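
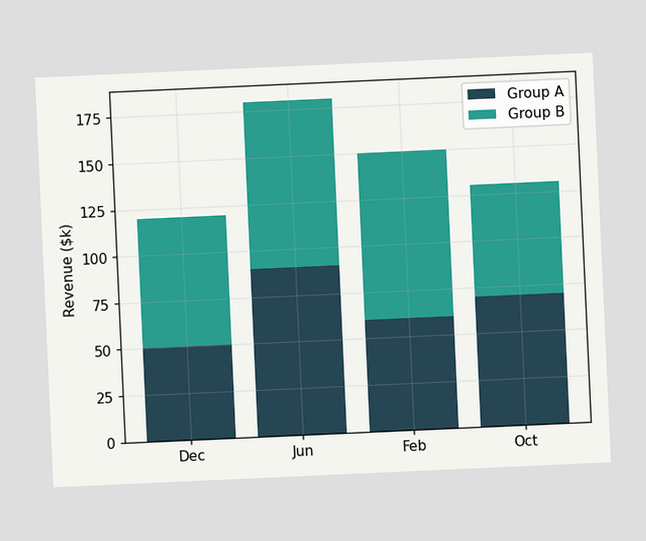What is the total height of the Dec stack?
The chart is tilted about 3° counter-clockwise. The Dec stack's top reaches $120k on the y-axis.

$120k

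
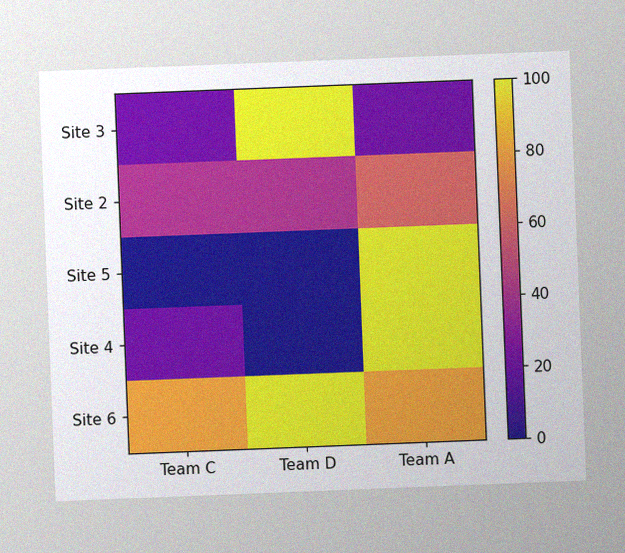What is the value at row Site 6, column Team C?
The chart is tilted about 2° counter-clockwise, with some photo noise. Matching cell (Site 6, Team C) against the colorbar gives 80.

80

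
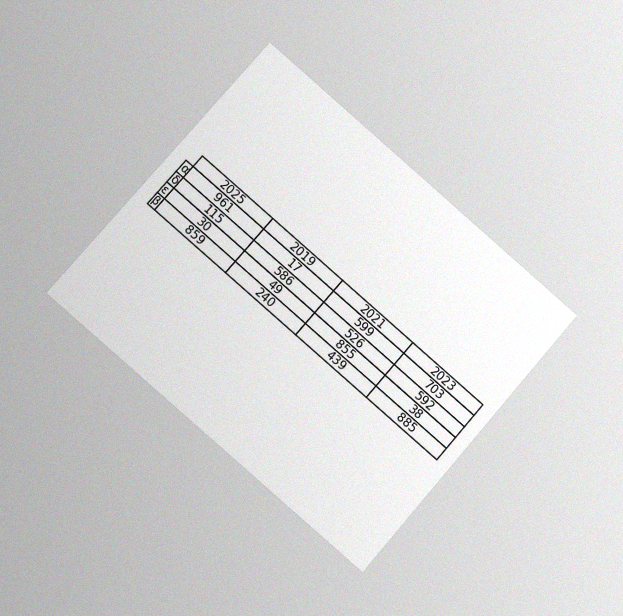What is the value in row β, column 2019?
The chart is tilted about 41° clockwise and viewed at a slight angle, with some photo noise. The (β, 2019) cell reads 240.

240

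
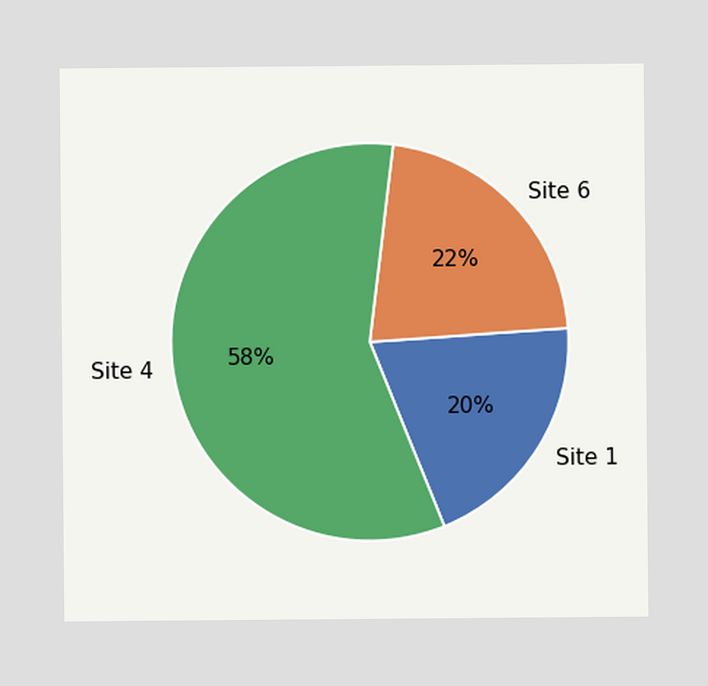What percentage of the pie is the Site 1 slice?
The Site 1 slice takes up 20% of the pie.

20%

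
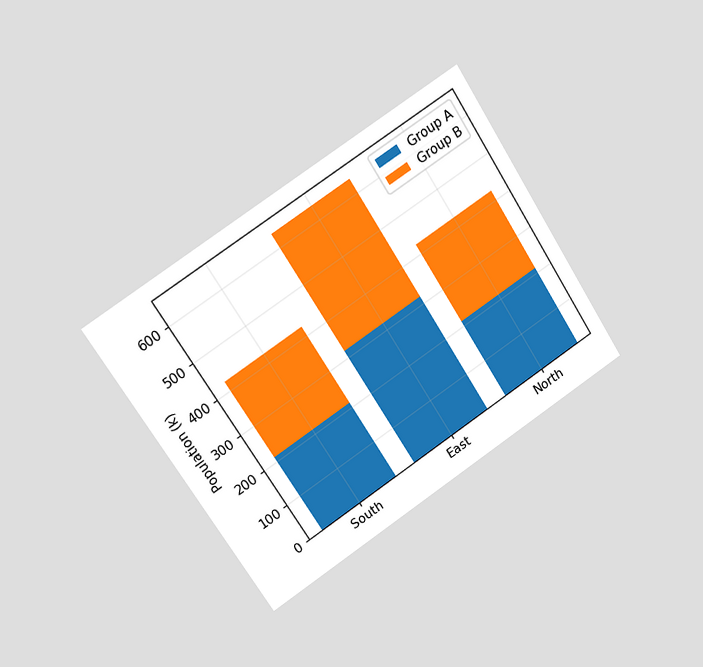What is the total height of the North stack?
The chart is tilted about 33° counter-clockwise and viewed slightly from the left. The North stack's top reaches 424k on the y-axis.

424k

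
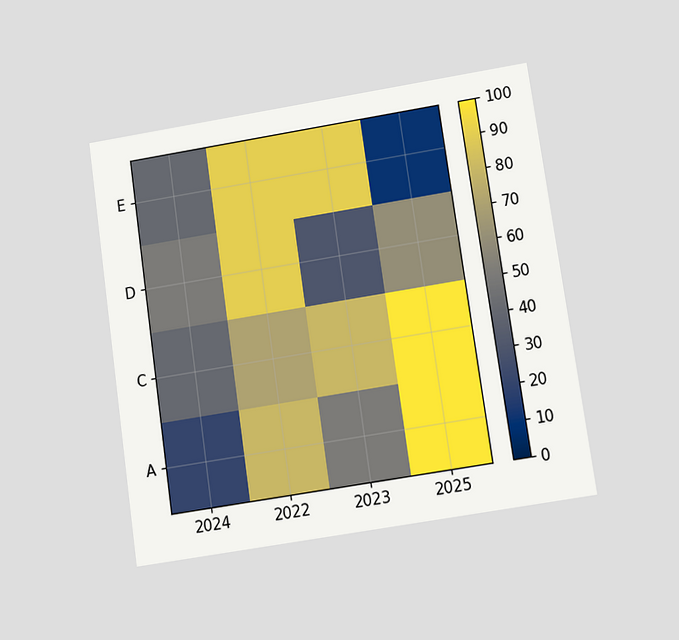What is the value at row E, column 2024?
40

The chart is tilted about 8° counter-clockwise and viewed at a slight angle. Matching cell (E, 2024) against the colorbar gives 40.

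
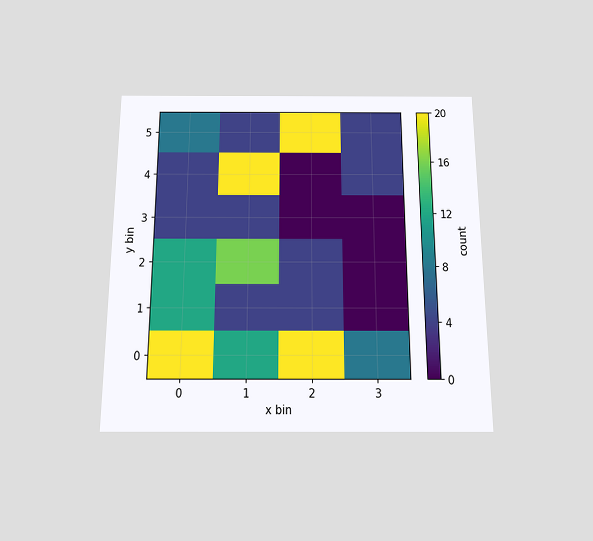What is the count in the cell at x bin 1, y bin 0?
12

The chart is viewed slightly from below. Matching the cell (1, 0) against the colorbar gives 12.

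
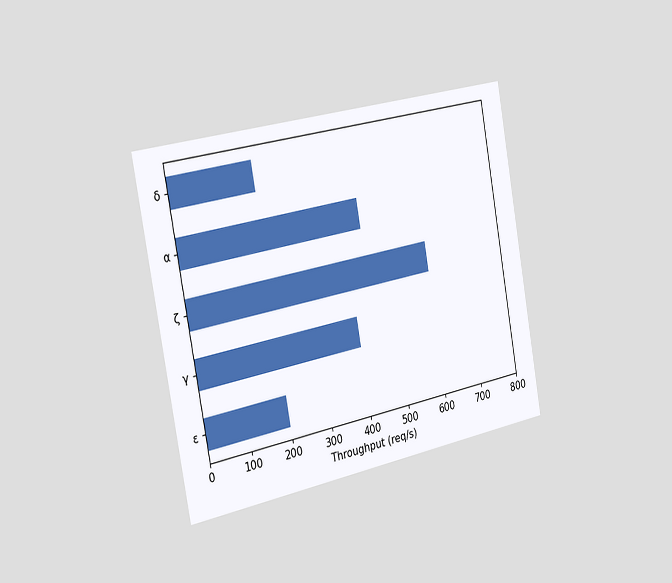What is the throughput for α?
440req/s

The chart is tilted about 10° counter-clockwise and viewed slightly from the left. Reading along the chart's x-axis, the α bar reaches 440req/s.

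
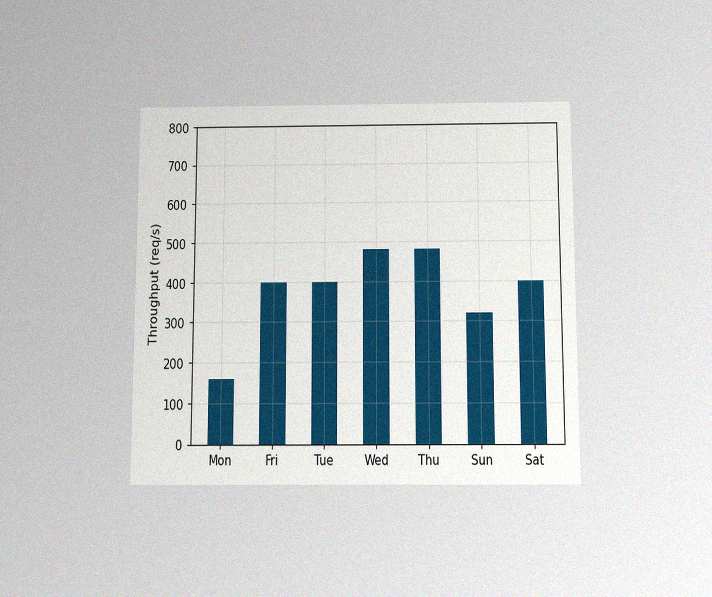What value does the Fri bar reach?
The chart is viewed slightly from below, with some photo noise. Reading along the chart's y-axis, the Fri bar reaches 400req/s.

400req/s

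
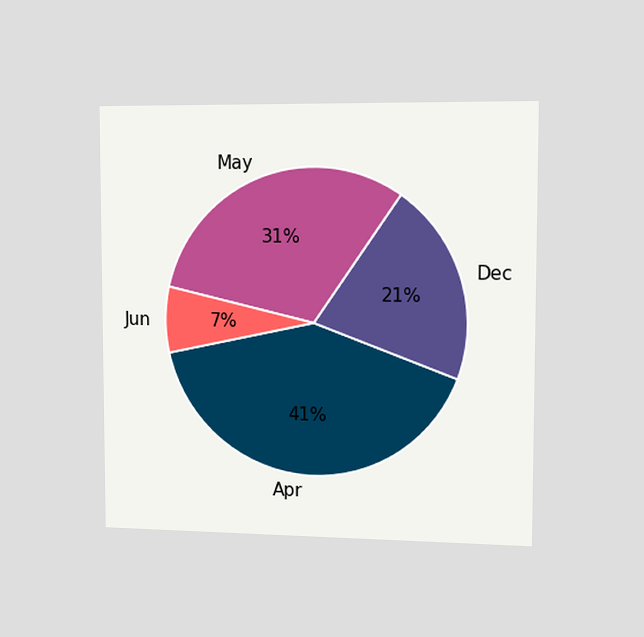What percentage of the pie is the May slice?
31%

The chart is viewed slightly from the right. The May slice takes up 31% of the pie.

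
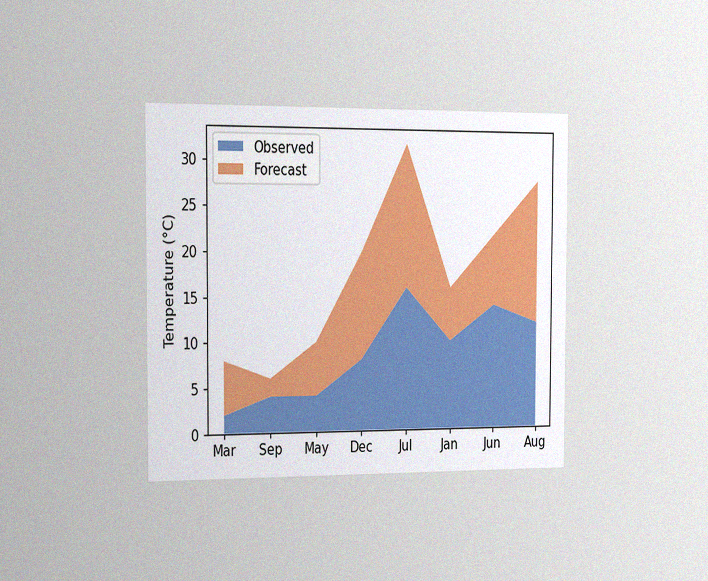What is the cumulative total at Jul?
32°C

The chart is viewed slightly from the left, with some photo noise. The stacked total at Jul reaches 32°C.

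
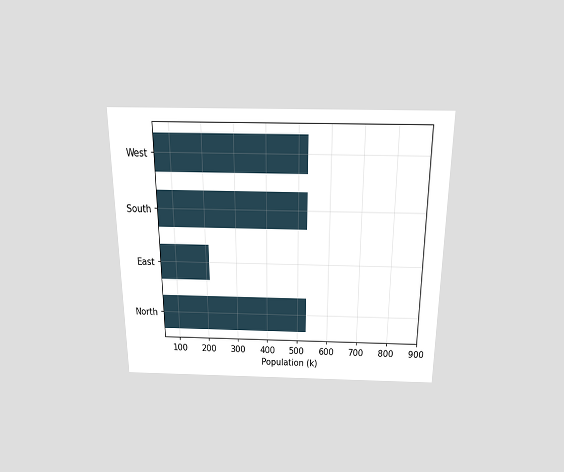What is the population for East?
212k

The chart is viewed slightly from above. Reading along the chart's x-axis, the East bar reaches 212k.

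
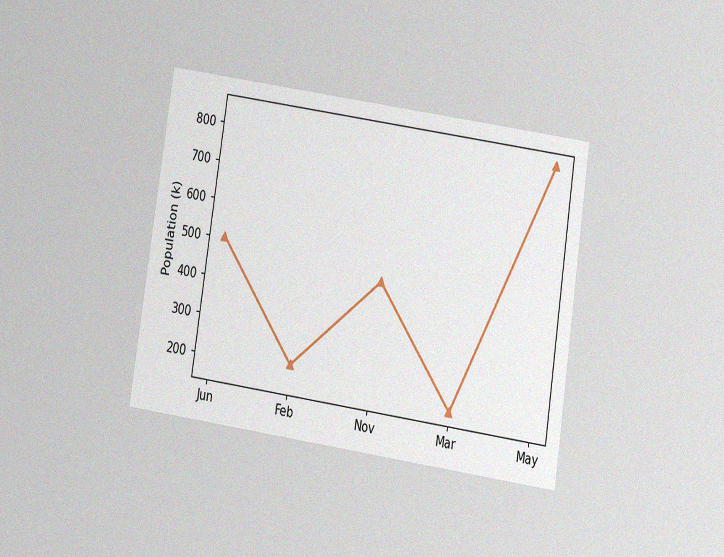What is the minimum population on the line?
168k

The chart is tilted about 9° clockwise and viewed slightly from below, with some photo noise. The lowest point is at Mar, and reading across to the y-axis gives 168k.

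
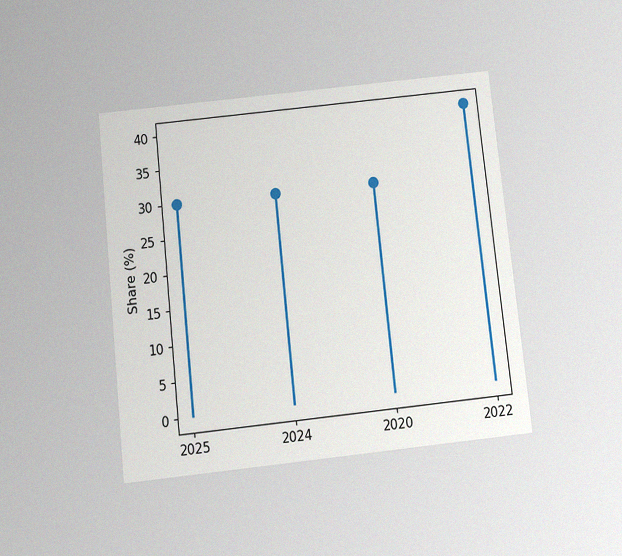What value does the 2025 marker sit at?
The chart is tilted about 6° counter-clockwise and viewed slightly from below, with some photo noise. The 2025 marker sits at 30%.

30%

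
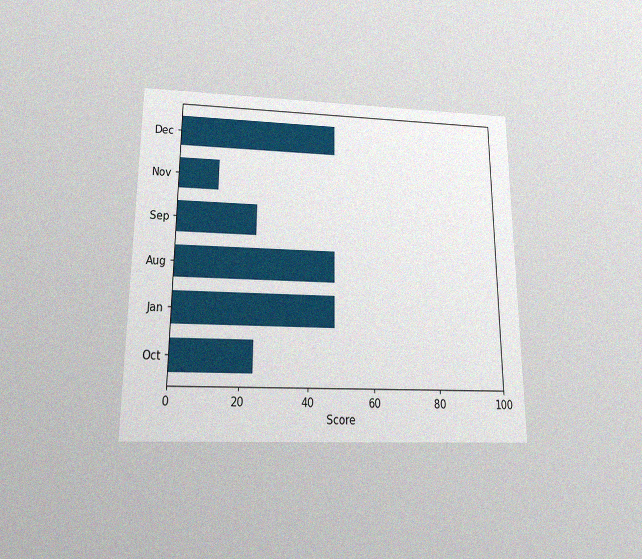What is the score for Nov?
The chart is viewed slightly from below, with some photo noise. Reading along the chart's x-axis, the Nov bar reaches 12.

12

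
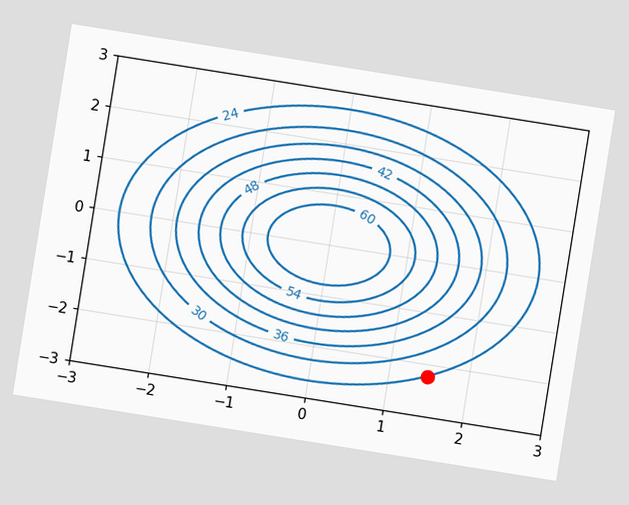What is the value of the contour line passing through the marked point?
The chart is tilted about 9° clockwise. The marked point sits on the contour labelled 24.

24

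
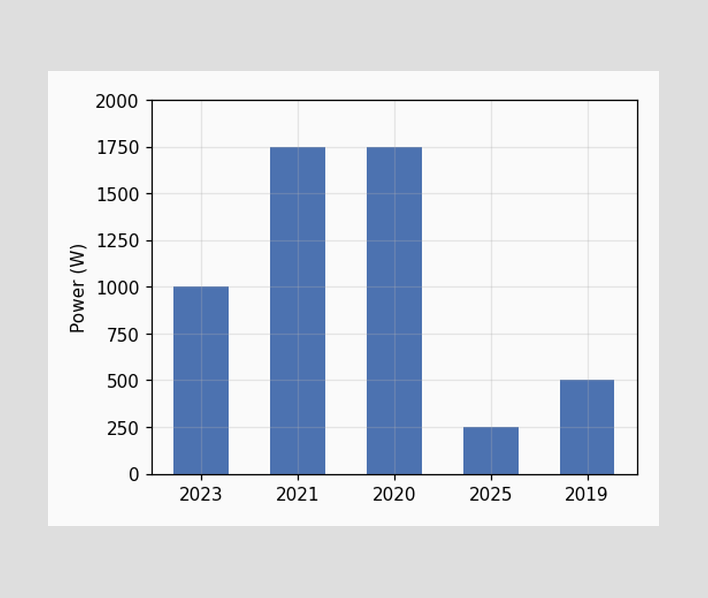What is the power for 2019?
500W

Reading along the chart's y-axis, the 2019 bar reaches 500W.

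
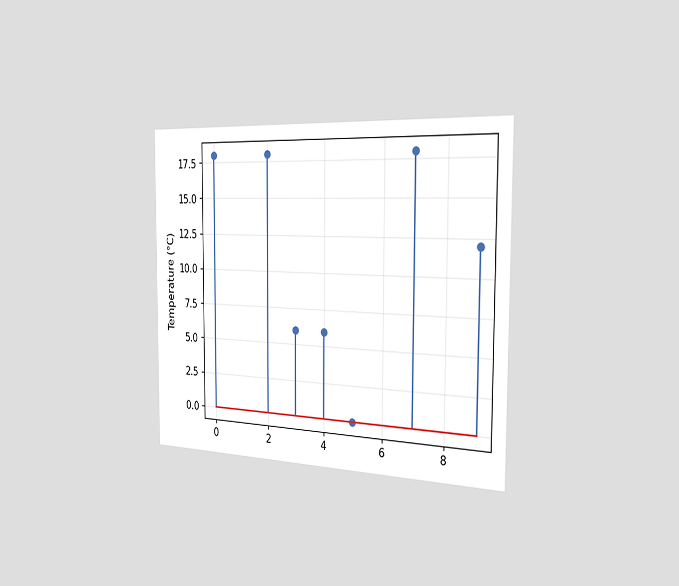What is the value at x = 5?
0°C

The chart is viewed slightly from the right. The stem at x=5 reaches 0°C.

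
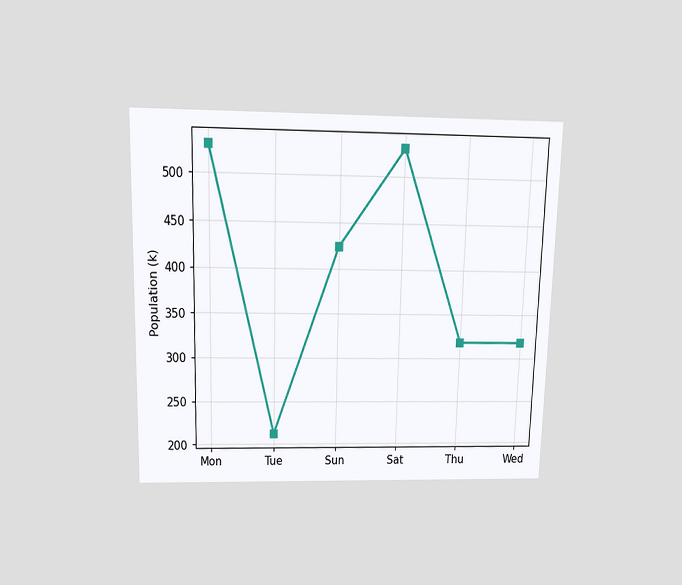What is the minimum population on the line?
212k

The chart is viewed slightly from above. The lowest point is at Tue, and reading across to the y-axis gives 212k.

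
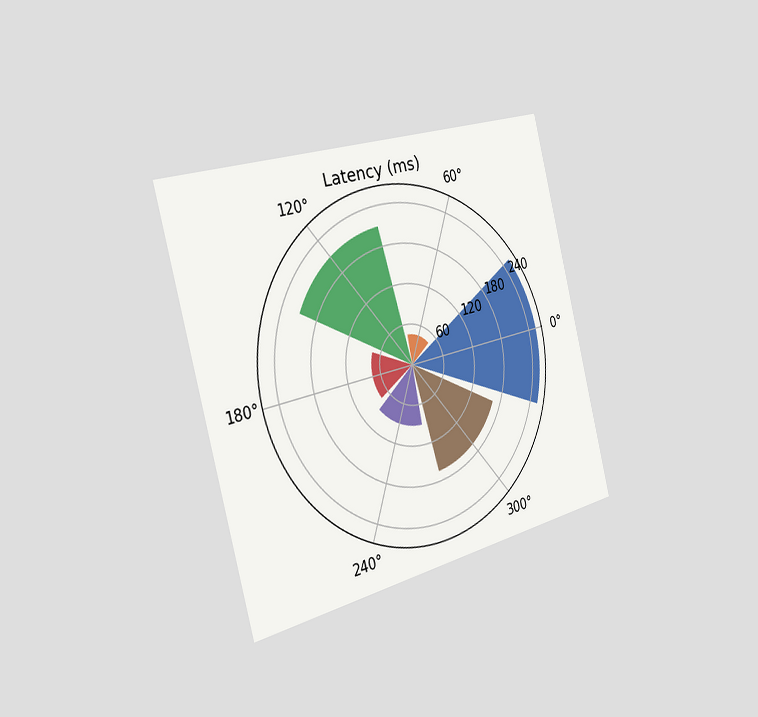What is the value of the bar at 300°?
165ms

The chart is tilted about 15° counter-clockwise and viewed slightly from the left. The bar at 300° reaches 165ms on the radial axis.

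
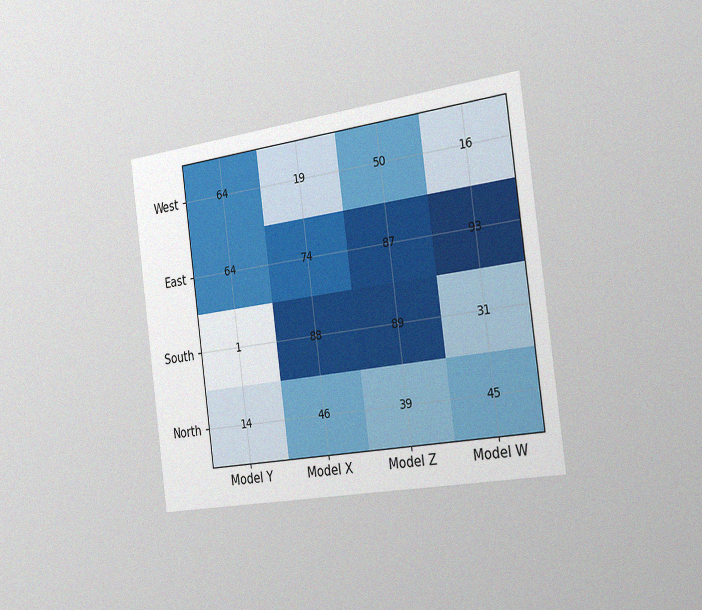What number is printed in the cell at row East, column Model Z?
The chart is tilted about 8° counter-clockwise and viewed slightly from the right, with some photo noise. The (East, Model Z) cell reads 87.

87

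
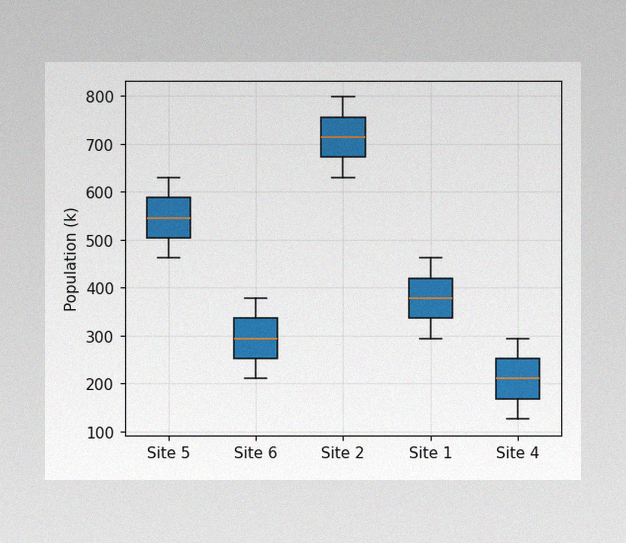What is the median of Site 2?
The image has some photo noise and uneven lighting. The median line in the Site 2 box sits at 714k.

714k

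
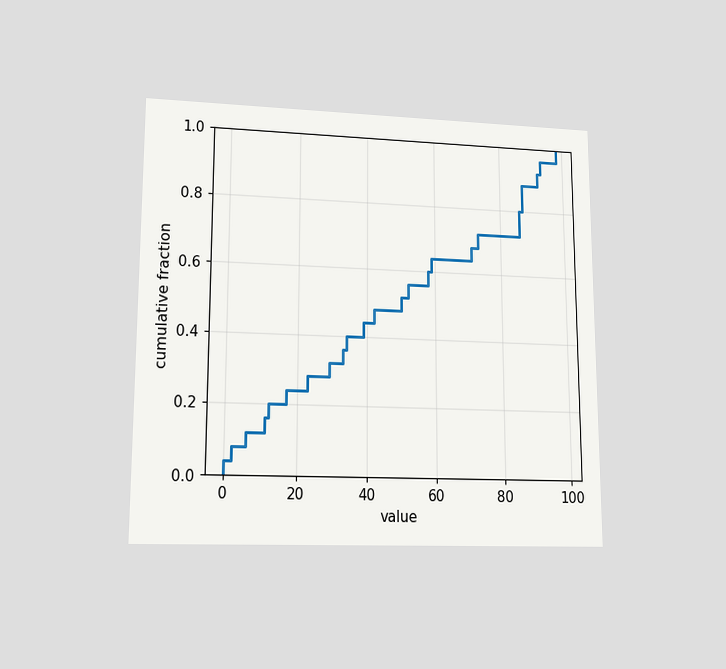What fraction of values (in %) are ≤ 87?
88%

The chart is viewed at a slight angle. At x=87 the ECDF step is at 88%.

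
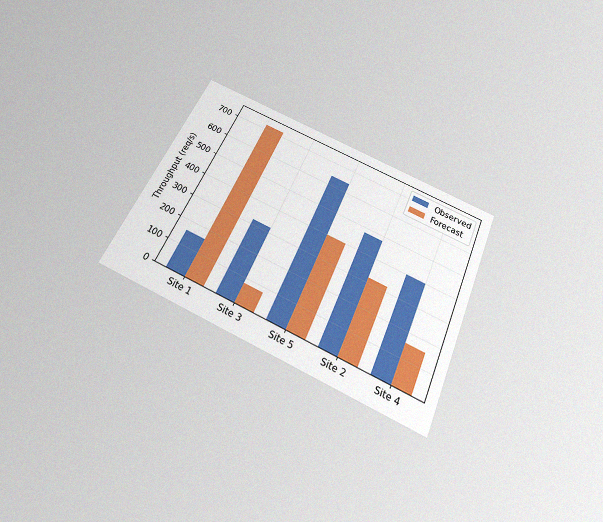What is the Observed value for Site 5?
The chart is tilted about 24° clockwise and viewed slightly from below, with some photo noise. The Observed bar at Site 5 reaches 640req/s on the y-axis.

640req/s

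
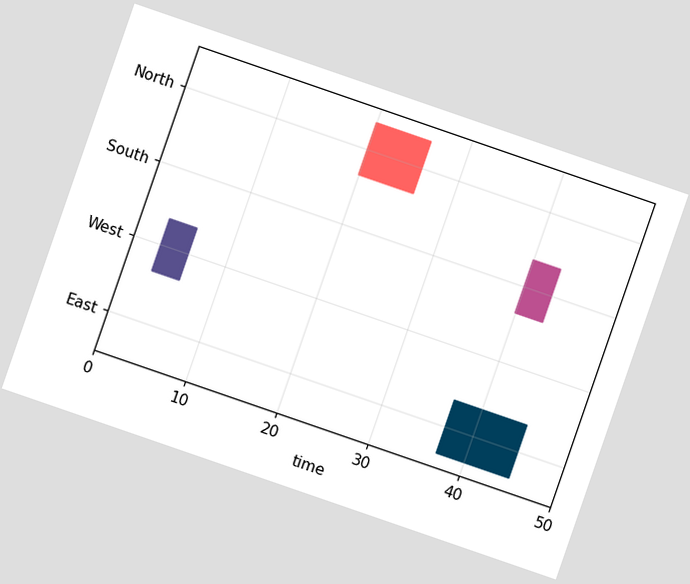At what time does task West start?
3

The chart is tilted about 19° clockwise. The West bar begins at t=3.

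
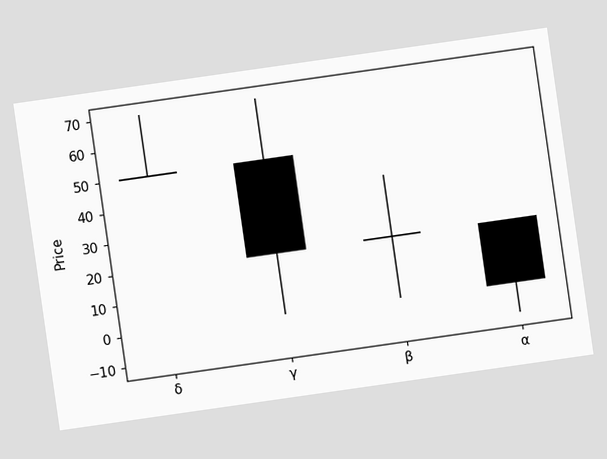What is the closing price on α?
0

The chart is tilted about 8° counter-clockwise. The α candle closes at 0.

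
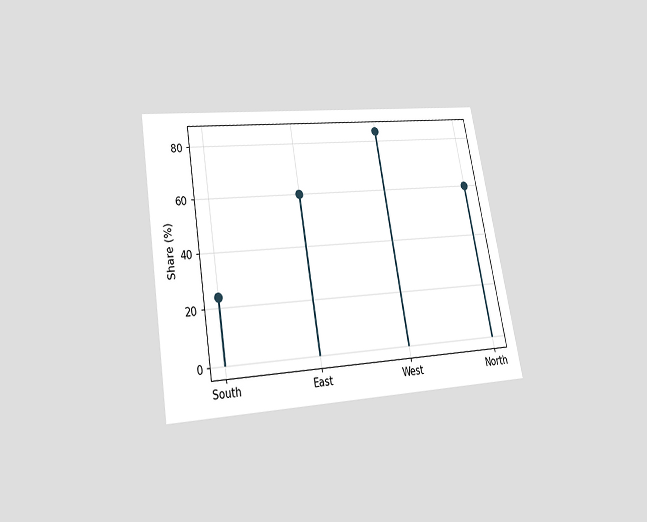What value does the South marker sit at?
The chart is tilted about 10° counter-clockwise and viewed slightly from below. The South marker sits at 24%.

24%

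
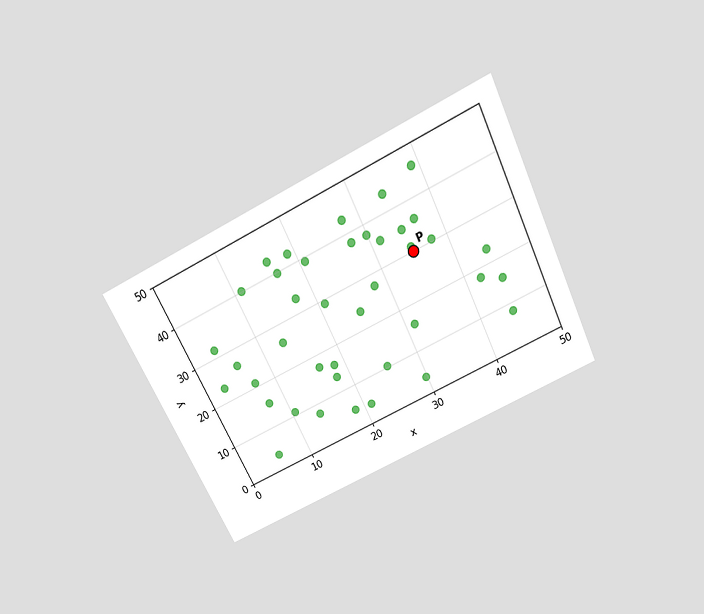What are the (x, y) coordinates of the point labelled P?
The chart is tilted about 26° counter-clockwise and viewed slightly from above. Following the gridlines from P to each axis, P sits at (35, 30).

(35, 30)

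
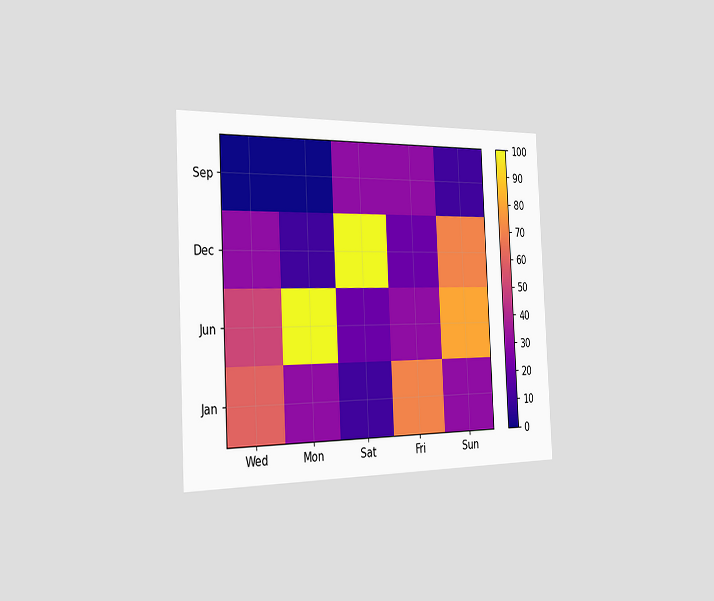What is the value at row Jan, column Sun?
30

The chart is tilted about 3° counter-clockwise and viewed slightly from the left. Matching cell (Jan, Sun) against the colorbar gives 30.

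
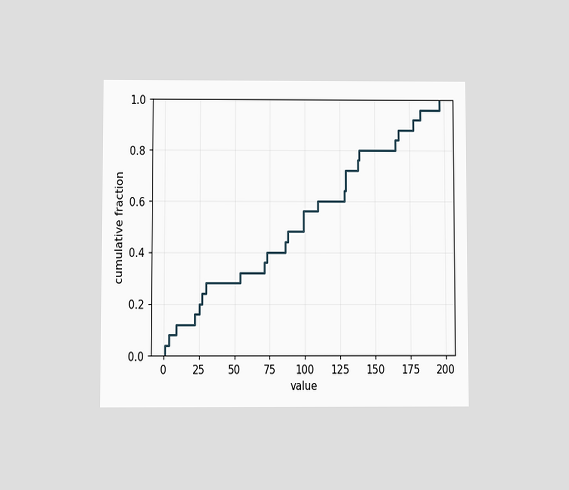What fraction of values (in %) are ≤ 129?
The chart is viewed at a slight angle. At x=129 the ECDF step is at 72%.

72%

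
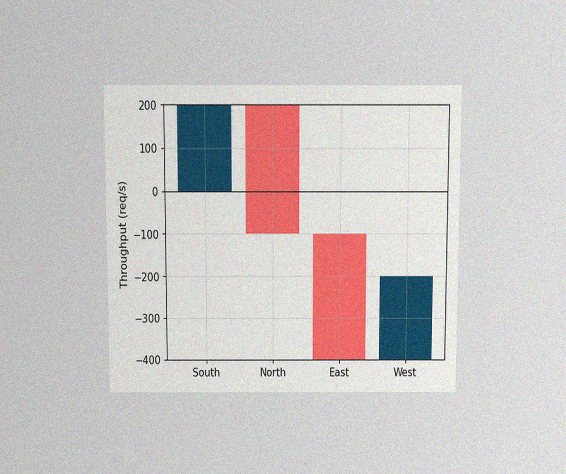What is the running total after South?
200req/s

The chart is viewed slightly from above, with some photo noise. After South the running total reaches 200req/s.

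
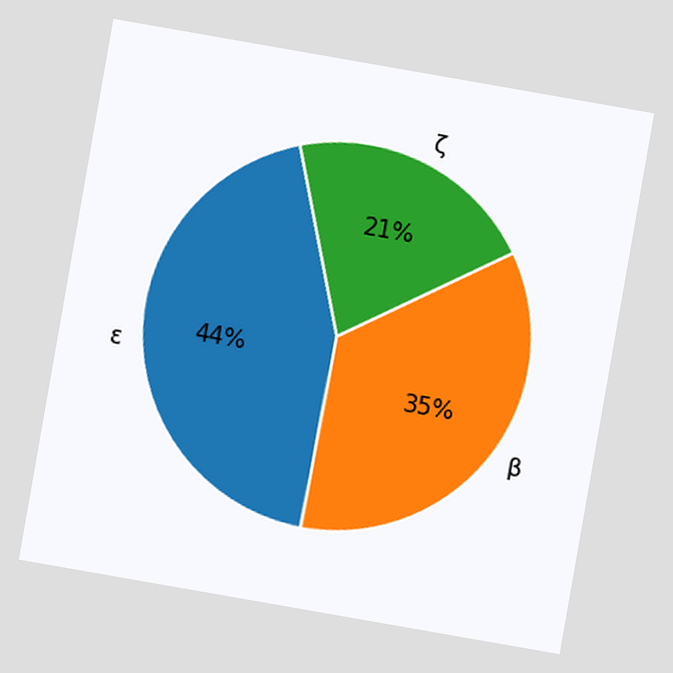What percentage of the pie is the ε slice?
44%

The chart is tilted about 10° clockwise. The ε slice takes up 44% of the pie.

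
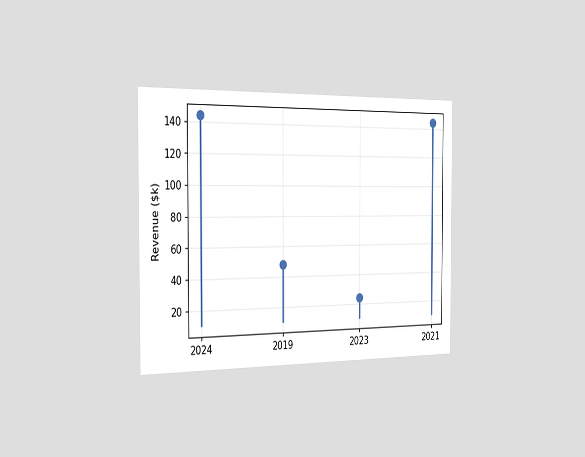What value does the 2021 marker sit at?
The chart is viewed slightly from the left. The 2021 marker sits at $144k.

$144k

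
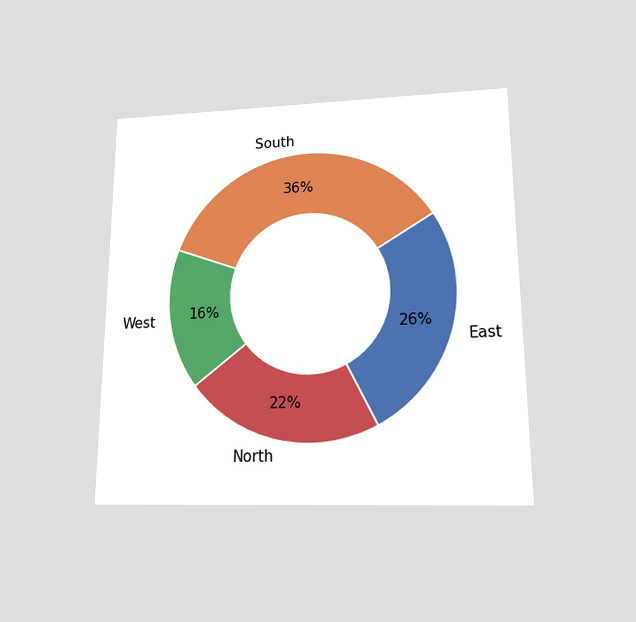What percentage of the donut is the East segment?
The chart is viewed slightly from below. The East segment takes up 26% of the ring.

26%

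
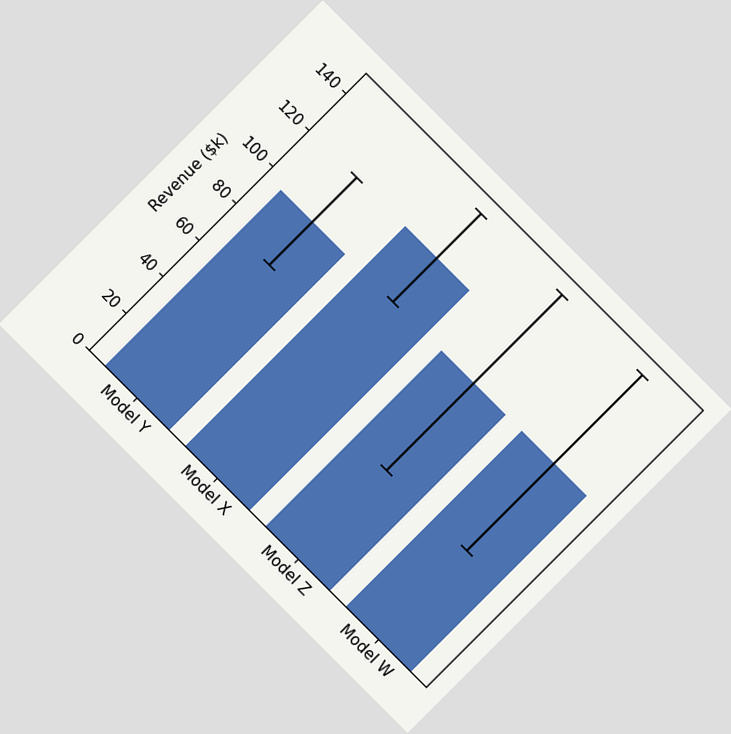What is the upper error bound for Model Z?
The chart is tilted about 45° clockwise. The Model Z bar's upper whisker reaches $144k.

$144k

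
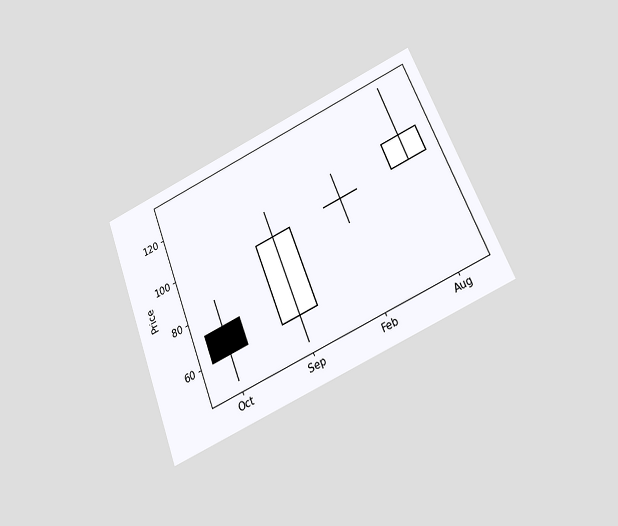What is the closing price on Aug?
108

The chart is tilted about 22° counter-clockwise and viewed slightly from below. The Aug candle closes at 108.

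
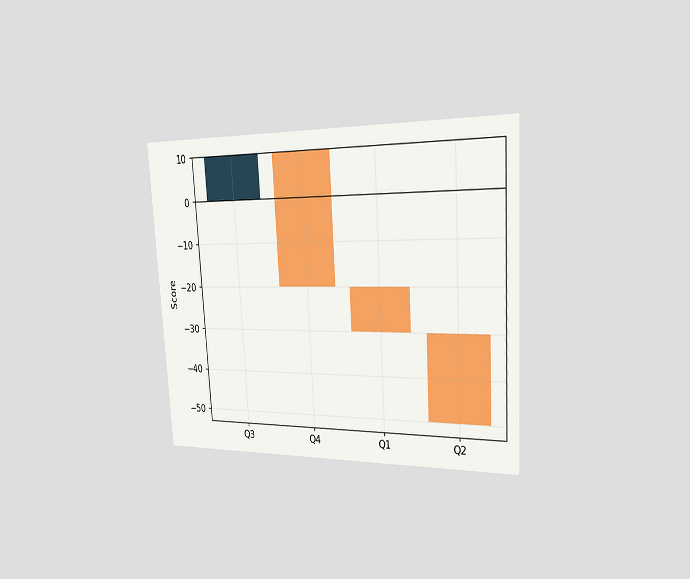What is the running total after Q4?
The chart is tilted about 3° counter-clockwise and viewed slightly from the right. After Q4 the running total reaches -20.

-20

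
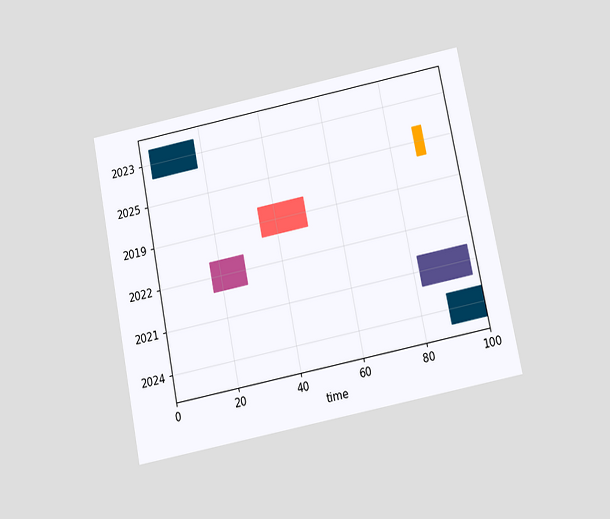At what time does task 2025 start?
88

The chart is tilted about 11° counter-clockwise and viewed slightly from below. The 2025 bar begins at t=88.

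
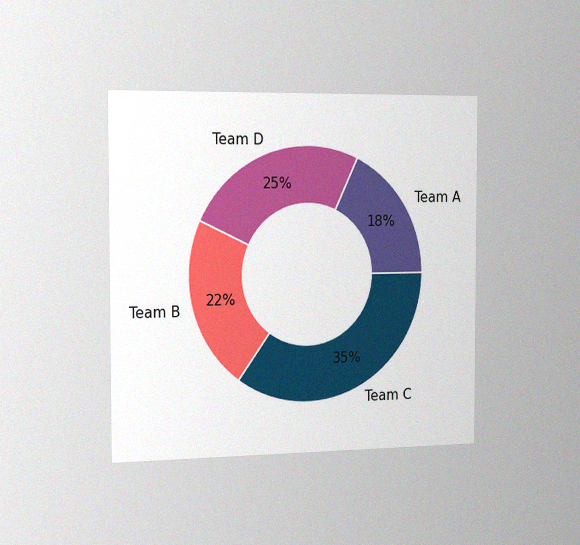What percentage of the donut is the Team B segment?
The chart is viewed slightly from the left, with some photo noise. The Team B segment takes up 22% of the ring.

22%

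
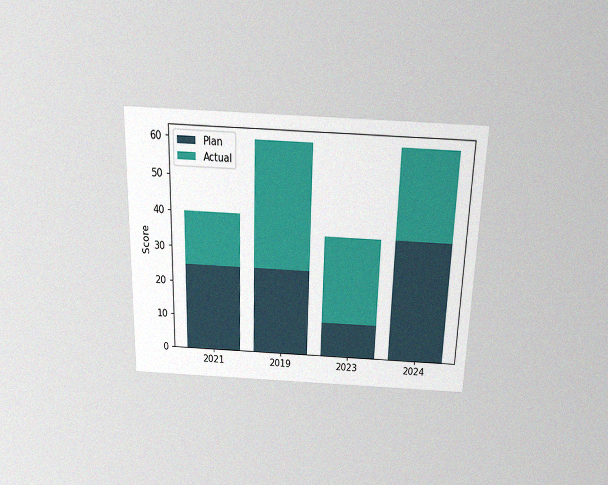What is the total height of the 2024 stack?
60

The chart is viewed slightly from above, with some photo noise. The 2024 stack's top reaches 60 on the y-axis.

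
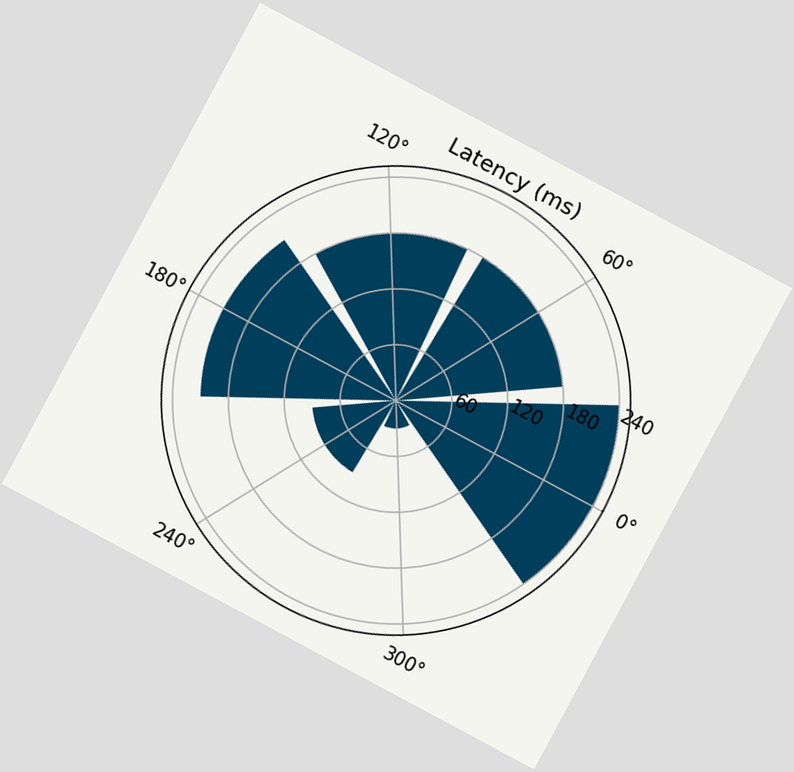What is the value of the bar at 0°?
240ms

The chart is tilted about 28° clockwise. The bar at 0° reaches 240ms on the radial axis.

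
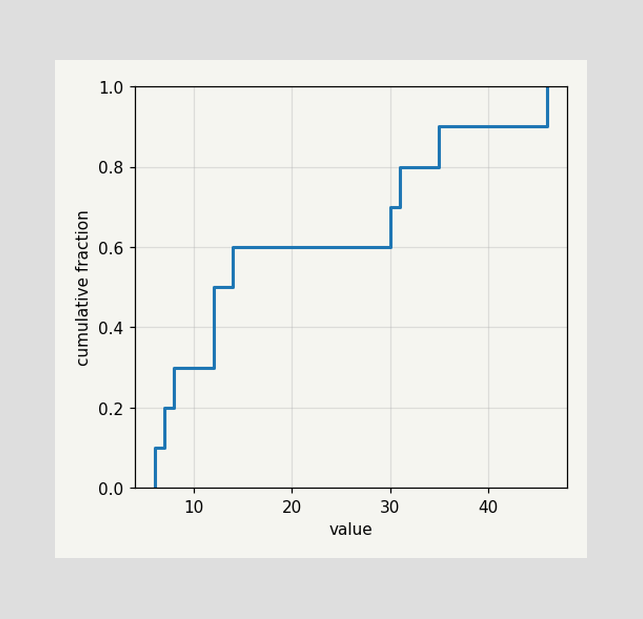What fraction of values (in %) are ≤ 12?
At x=12 the ECDF step is at 50%.

50%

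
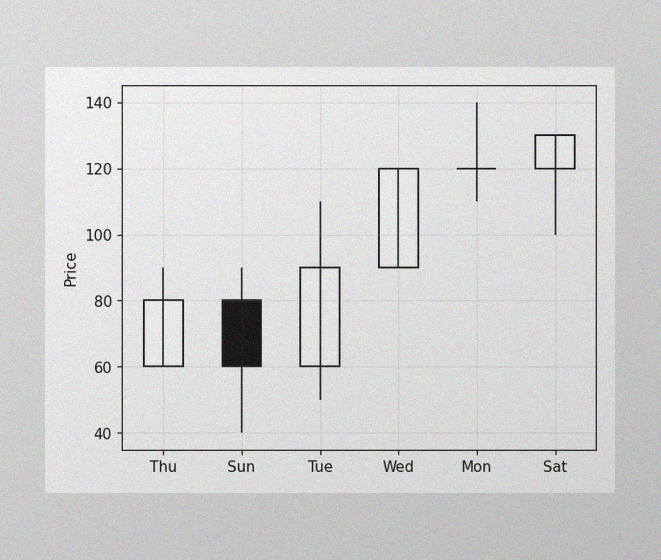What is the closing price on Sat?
130

The image has some photo noise and uneven lighting. The Sat candle closes at 130.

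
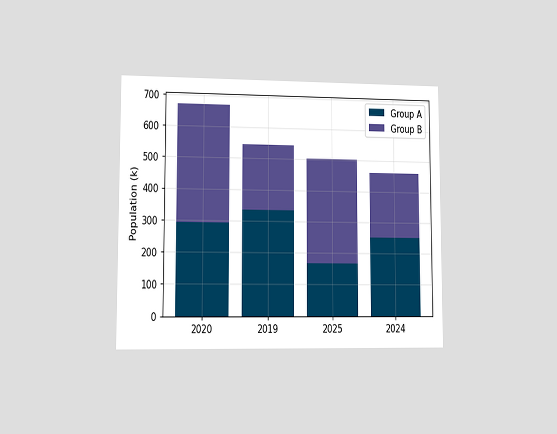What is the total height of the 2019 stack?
546k

The chart is viewed at a slight angle. The 2019 stack's top reaches 546k on the y-axis.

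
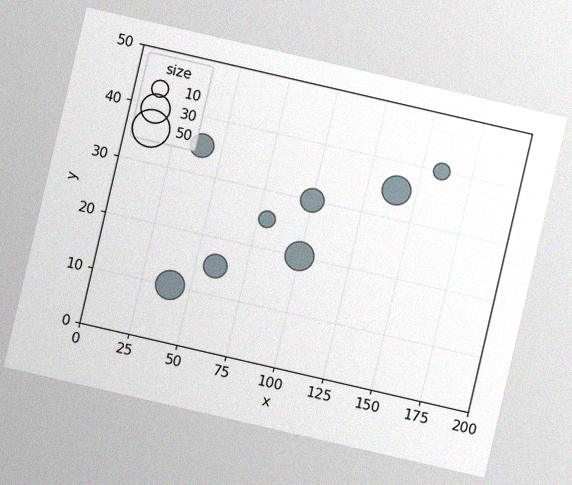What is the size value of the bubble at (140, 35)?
The chart is tilted about 13° clockwise, with some photo noise. Matching the bubble at (140, 35) against the size legend gives 30.

30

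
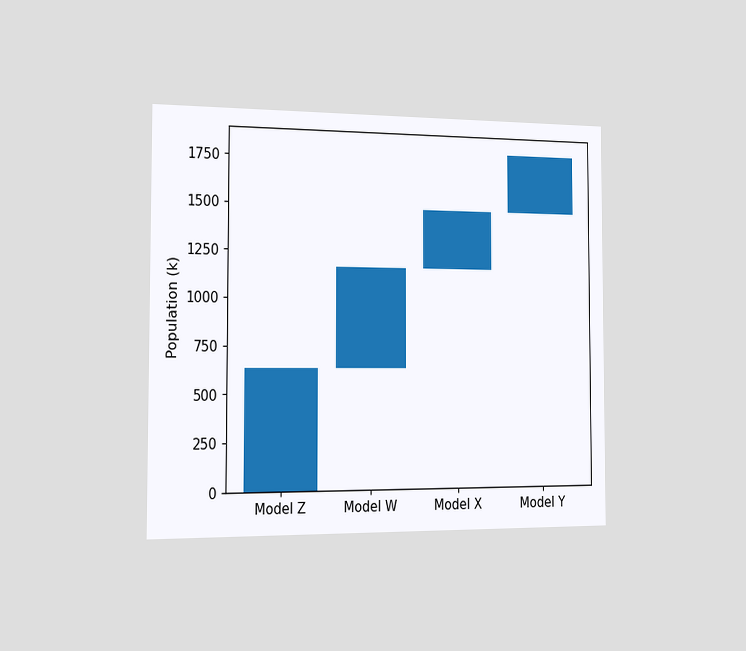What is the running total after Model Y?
1802k

The chart is viewed slightly from the left. After Model Y the running total reaches 1802k.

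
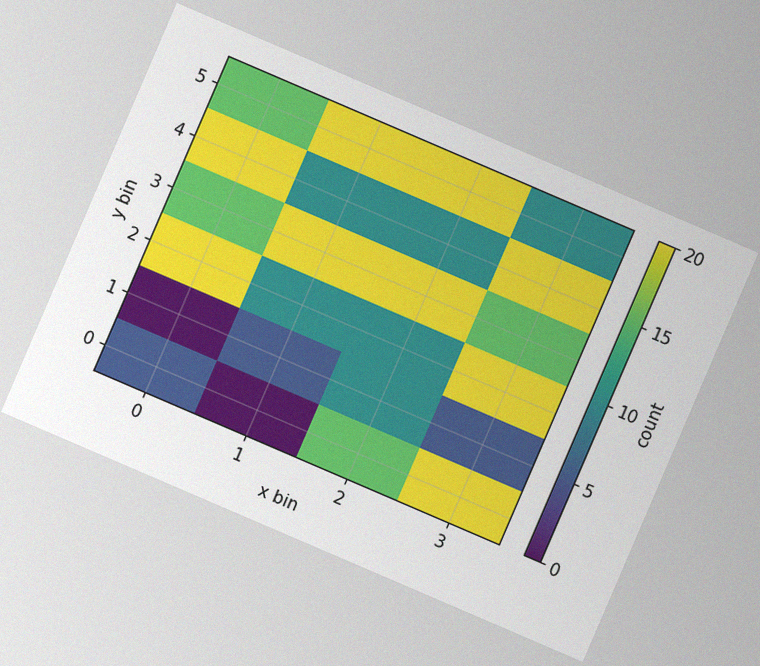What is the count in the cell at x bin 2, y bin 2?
The chart is tilted about 23° clockwise, with some photo noise. Matching the cell (2, 2) against the colorbar gives 10.

10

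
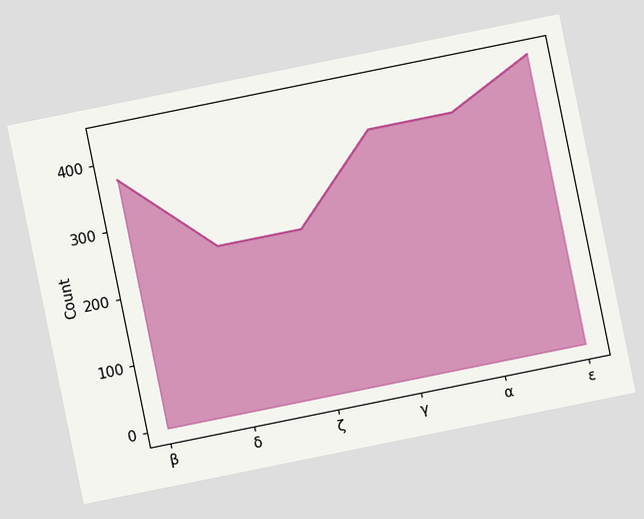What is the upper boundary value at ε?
434

The chart is tilted about 11° counter-clockwise. At ε the upper boundary is at 434.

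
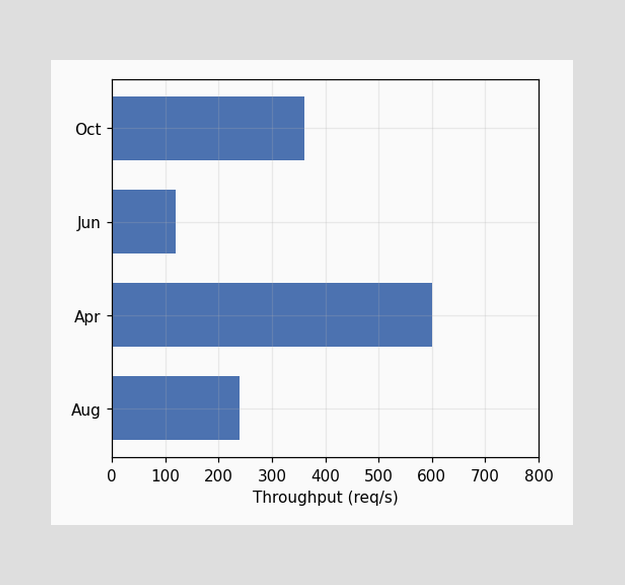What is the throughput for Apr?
600req/s

Reading along the chart's x-axis, the Apr bar reaches 600req/s.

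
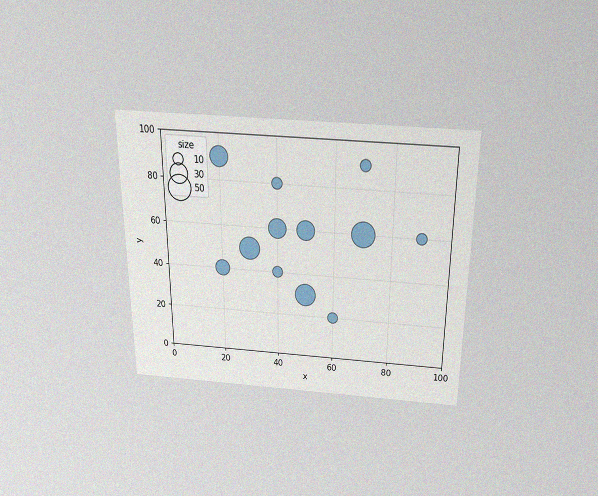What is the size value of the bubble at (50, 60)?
The chart is viewed slightly from above, with some photo noise. Matching the bubble at (50, 60) against the size legend gives 30.

30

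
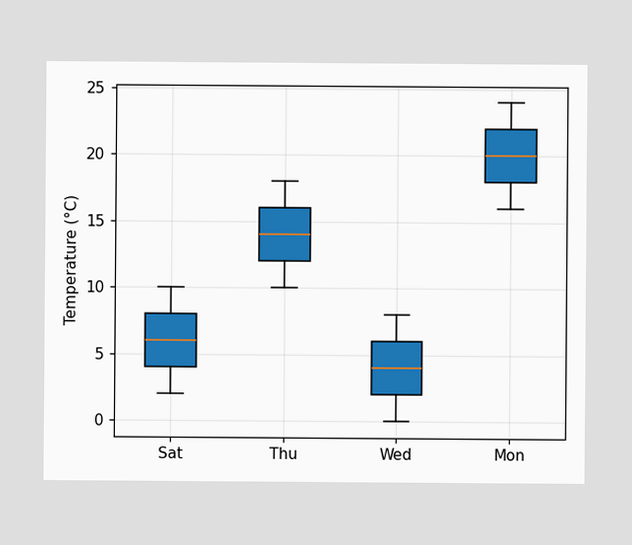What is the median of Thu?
The median line in the Thu box sits at 14°C.

14°C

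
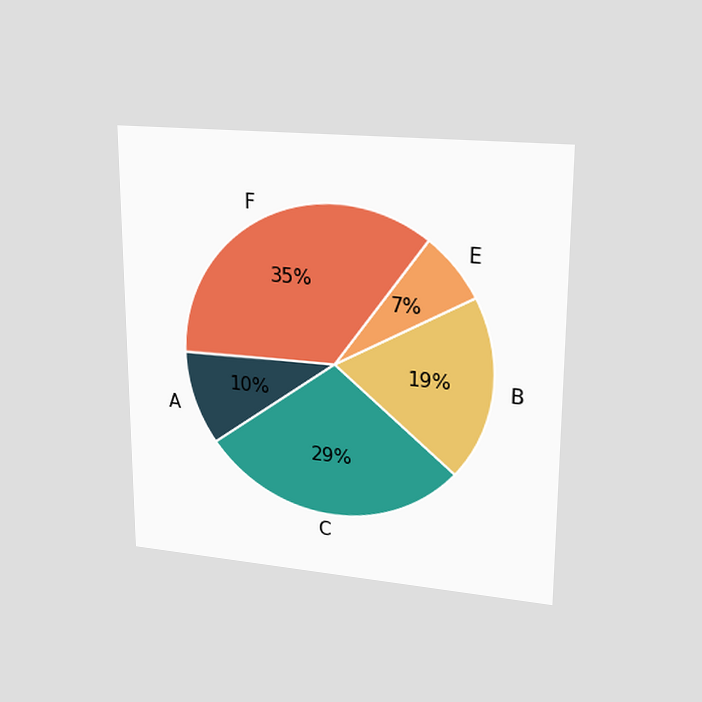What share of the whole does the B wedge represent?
The chart is viewed at a slight angle. The B slice takes up 19% of the pie.

19%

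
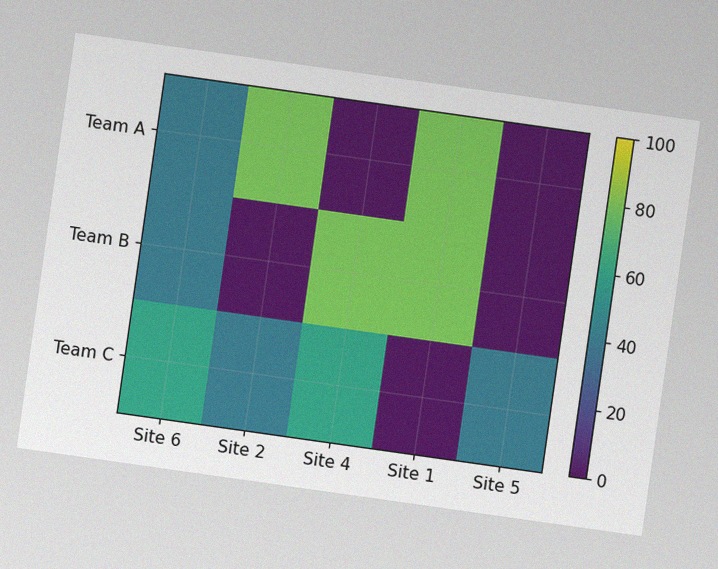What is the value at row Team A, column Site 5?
The chart is tilted about 8° clockwise, with some photo noise. Matching cell (Team A, Site 5) against the colorbar gives 0.

0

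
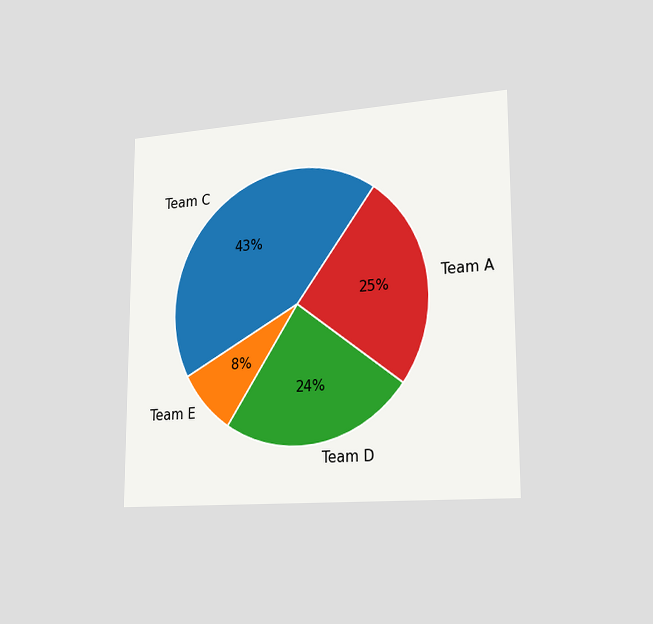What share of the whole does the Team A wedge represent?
The chart is viewed slightly from the right. The Team A slice takes up 25% of the pie.

25%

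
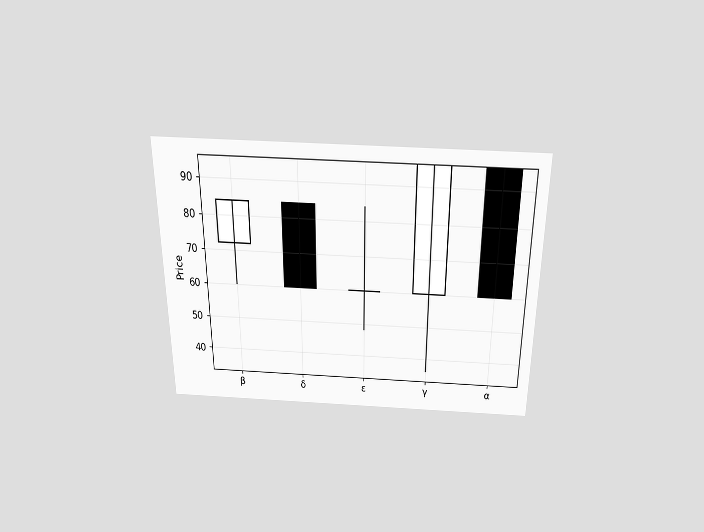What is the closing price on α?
60

The chart is viewed slightly from above. The α candle closes at 60.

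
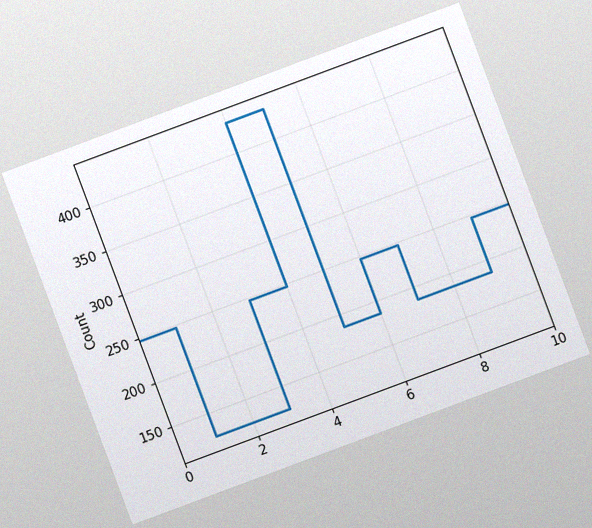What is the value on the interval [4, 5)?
The chart is tilted about 20° counter-clockwise, with some photo noise. On [4, 5) the step sits at 434.

434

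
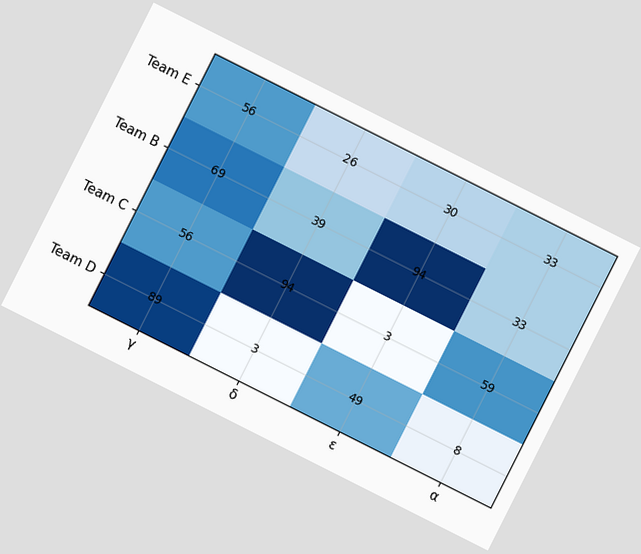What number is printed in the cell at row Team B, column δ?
39

The chart is tilted about 27° clockwise. The (Team B, δ) cell reads 39.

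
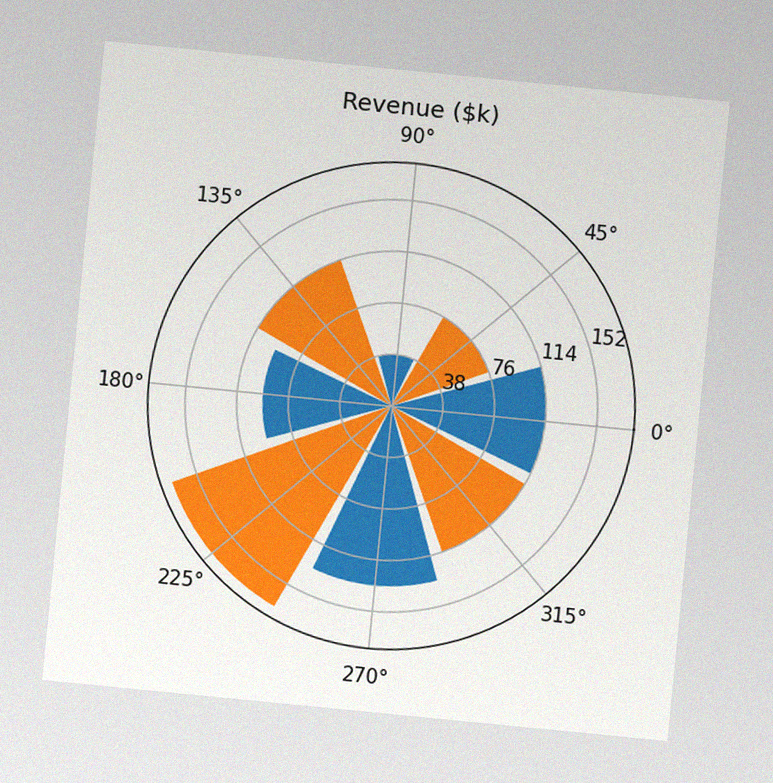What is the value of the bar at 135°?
The chart is tilted about 6° clockwise, with some photo noise. The bar at 135° reaches $114k on the radial axis.

$114k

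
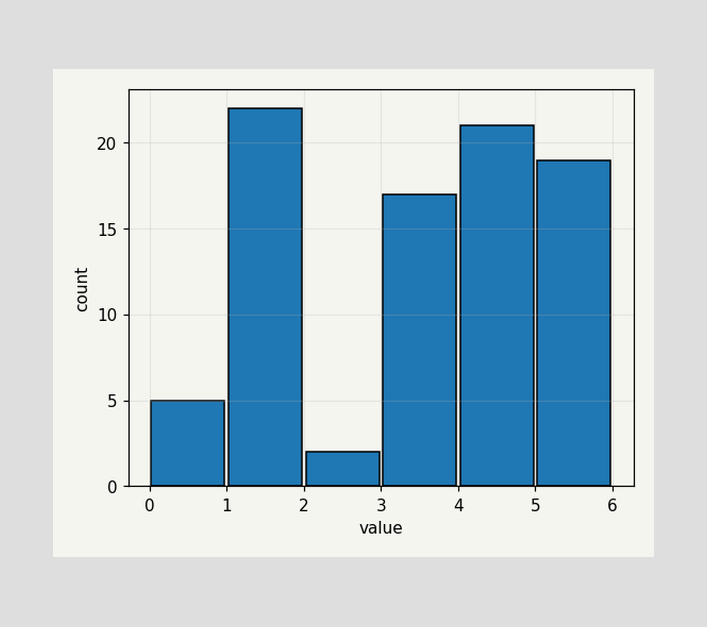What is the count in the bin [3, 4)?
The [3, 4) bin has height 17.

17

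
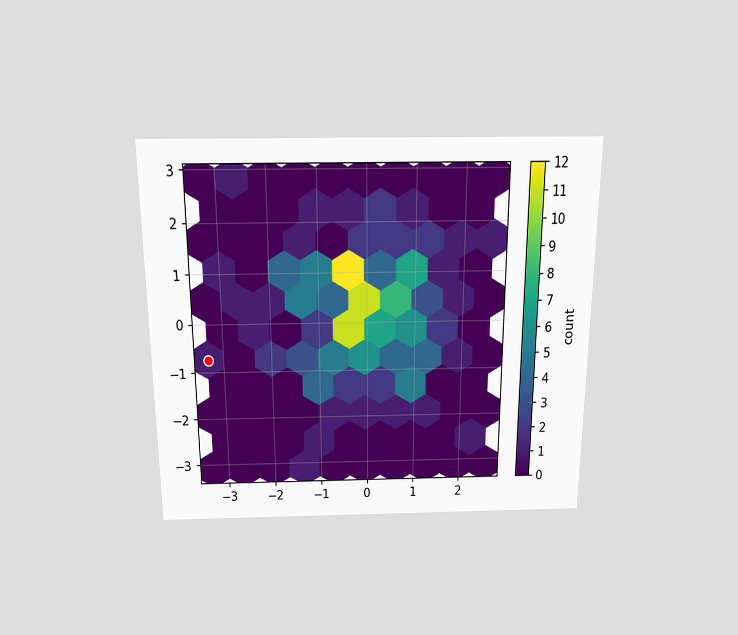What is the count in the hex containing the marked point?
1

The chart is viewed slightly from above. The marked hex reads 1 on the colorbar.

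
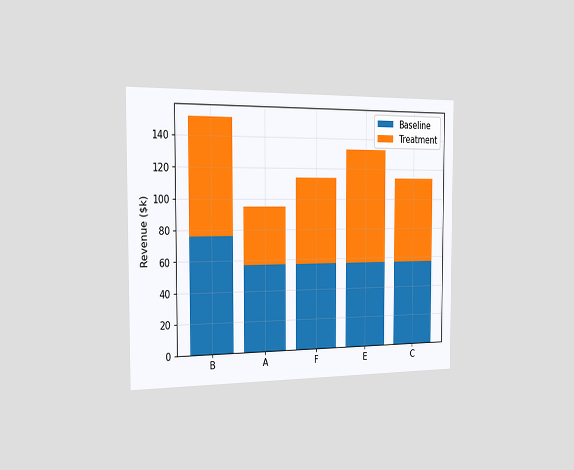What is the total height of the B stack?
The chart is viewed slightly from the left. The B stack's top reaches $152k on the y-axis.

$152k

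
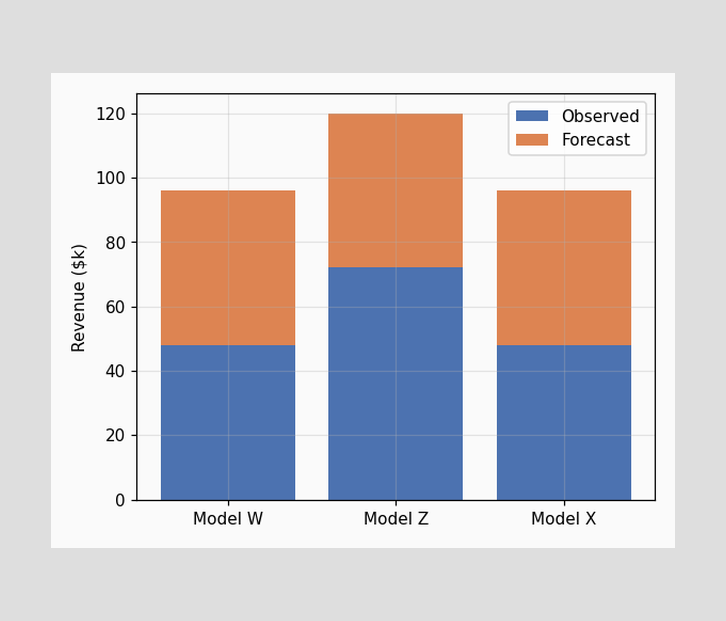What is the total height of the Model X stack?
The Model X stack's top reaches $96k on the y-axis.

$96k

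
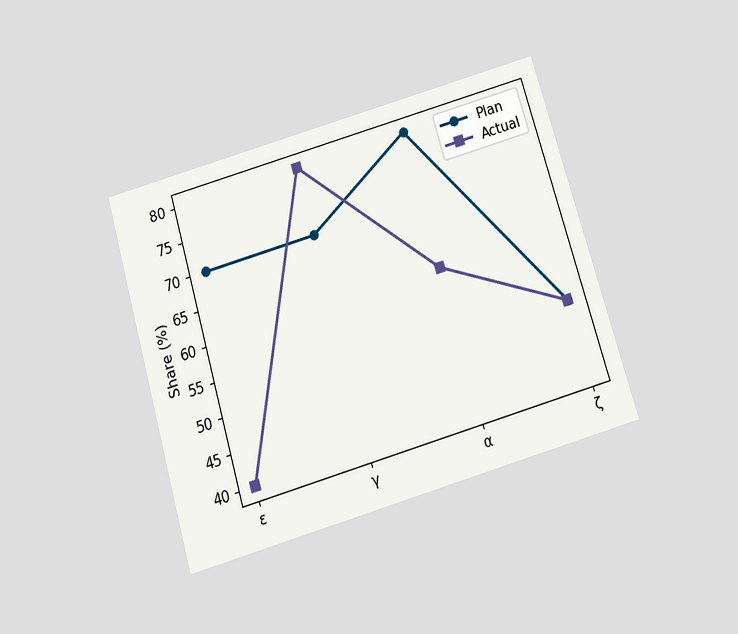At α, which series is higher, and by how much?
The chart is tilted about 16° counter-clockwise and viewed slightly from below. At α, Plan sits above the other line by 20%.

Plan, by 20%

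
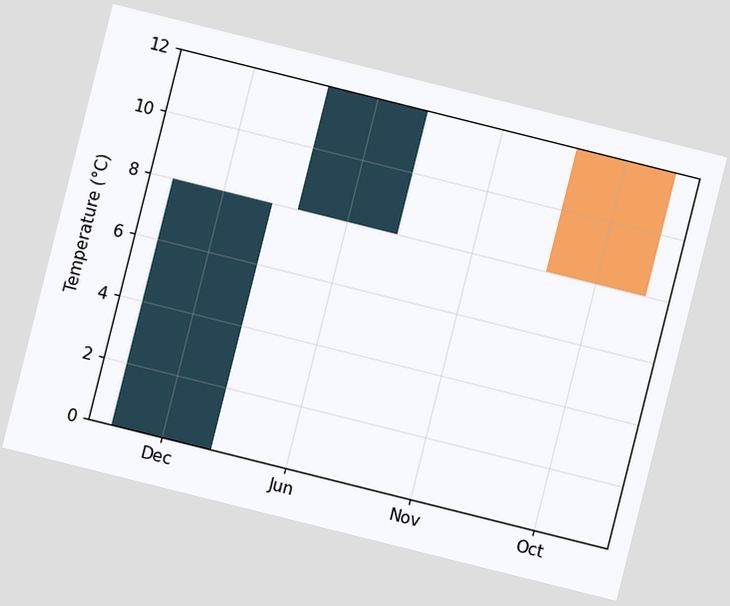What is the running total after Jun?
12°C

The chart is tilted about 14° clockwise. After Jun the running total reaches 12°C.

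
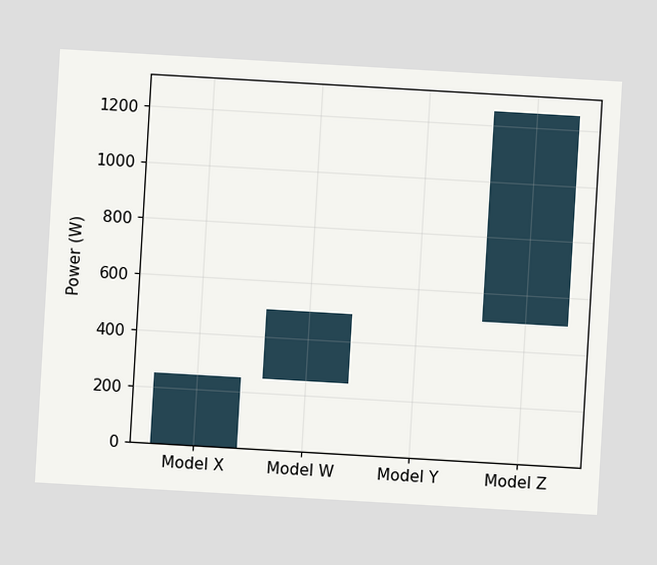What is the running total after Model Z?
1250W

The chart is tilted about 3° clockwise. After Model Z the running total reaches 1250W.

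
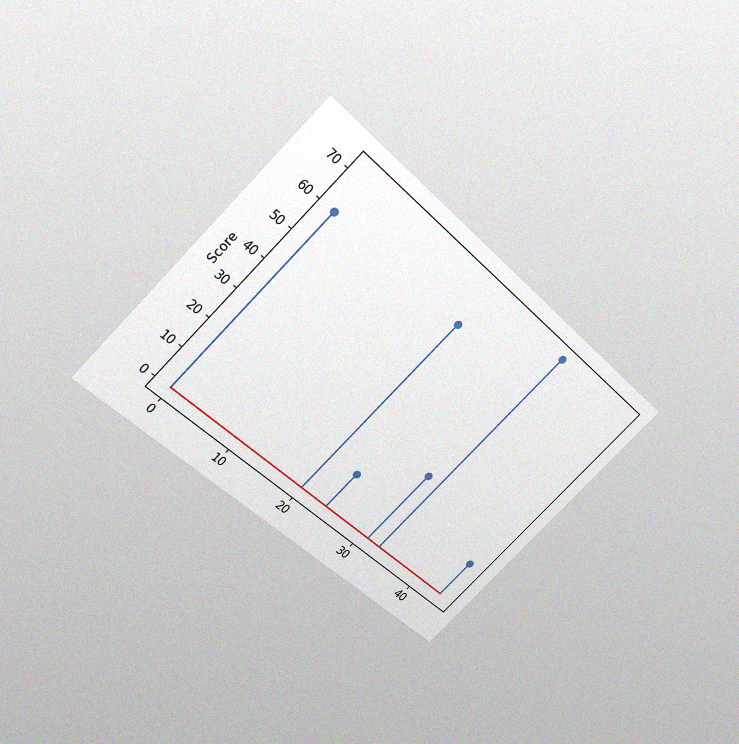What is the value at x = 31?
24

The chart is tilted about 45° clockwise and viewed slightly from above, with some photo noise. The stem at x=31 reaches 24.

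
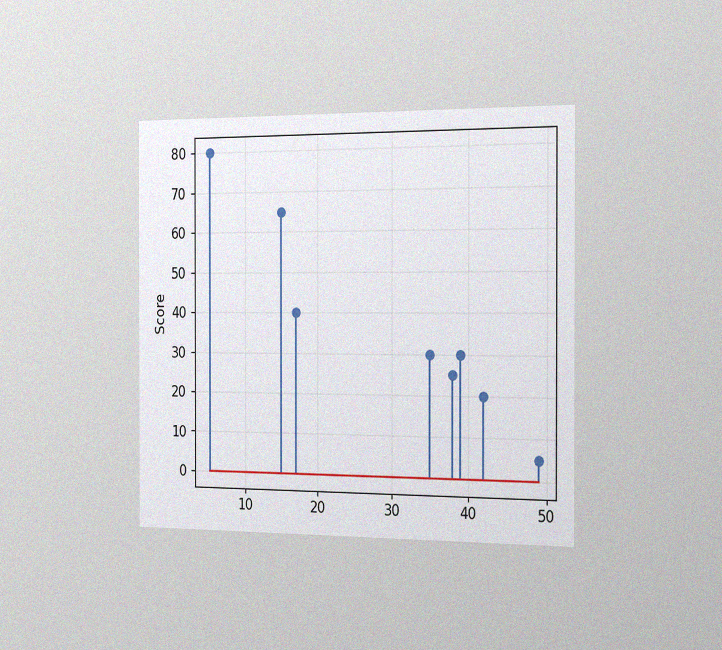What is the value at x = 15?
The chart is viewed slightly from the right, with some photo noise. The stem at x=15 reaches 65.

65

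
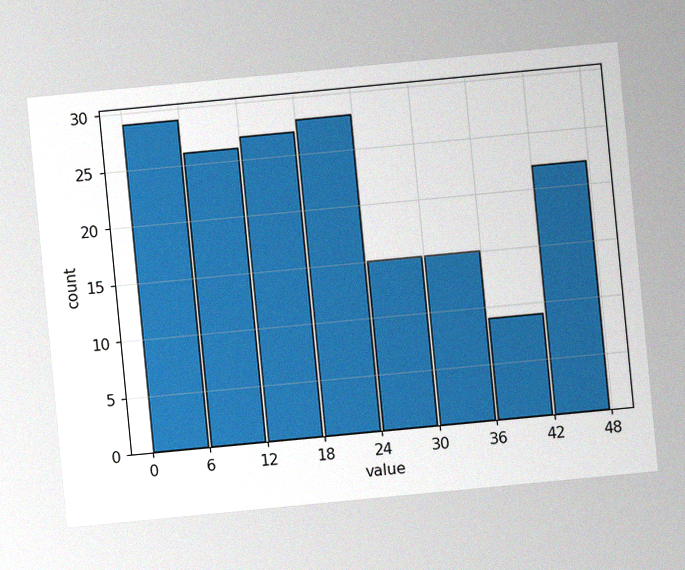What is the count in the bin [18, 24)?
The chart is tilted about 5° counter-clockwise, with some photo noise. The [18, 24) bin has height 28.

28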